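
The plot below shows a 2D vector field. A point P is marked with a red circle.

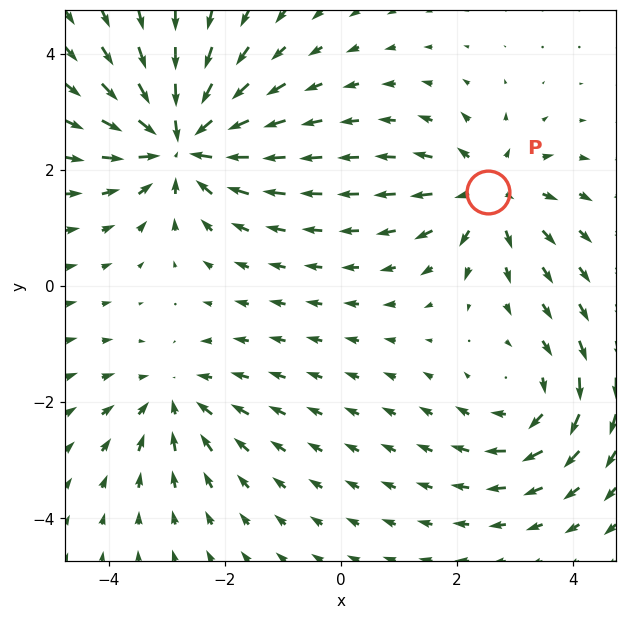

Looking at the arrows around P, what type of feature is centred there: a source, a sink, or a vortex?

source

At P (2.5, 1.6) the arrows spread outward. Divergence about +4, curl ≈0 — positive divergence with near-zero curl is a source.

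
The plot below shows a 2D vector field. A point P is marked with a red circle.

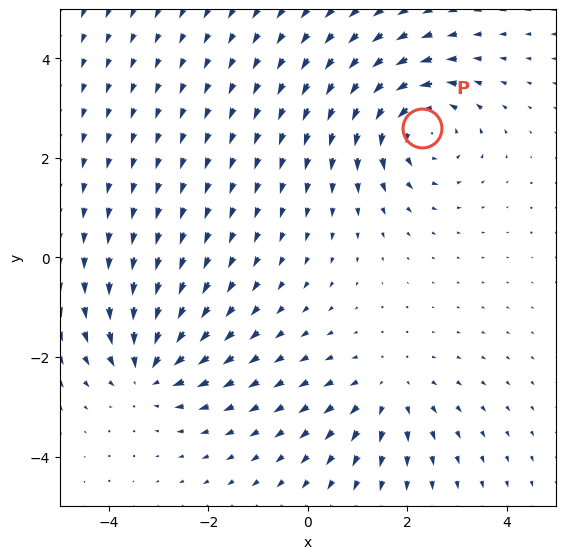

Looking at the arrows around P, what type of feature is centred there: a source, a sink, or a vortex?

At P (2.3, 2.6) the arrows circulate counterclockwise. Divergence ≈0, curl about +4 — near-zero divergence with nonzero curl is a vortex.

vortex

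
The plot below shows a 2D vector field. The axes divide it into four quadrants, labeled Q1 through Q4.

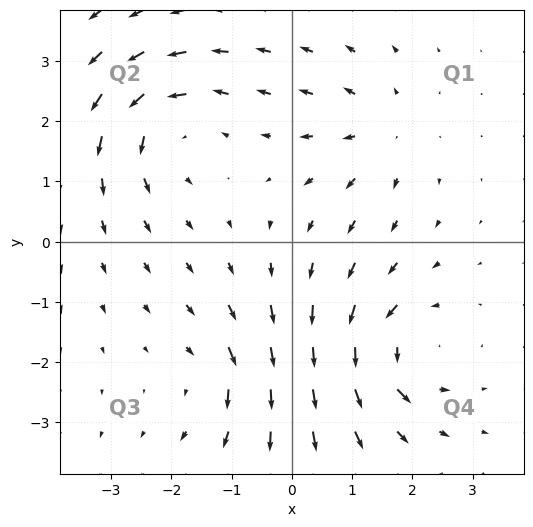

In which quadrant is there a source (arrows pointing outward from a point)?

The source sits at approximately (1.5, 1.8), which lies in quadrant Q1. The divergence there is about +4, positive as expected for a source.

Q1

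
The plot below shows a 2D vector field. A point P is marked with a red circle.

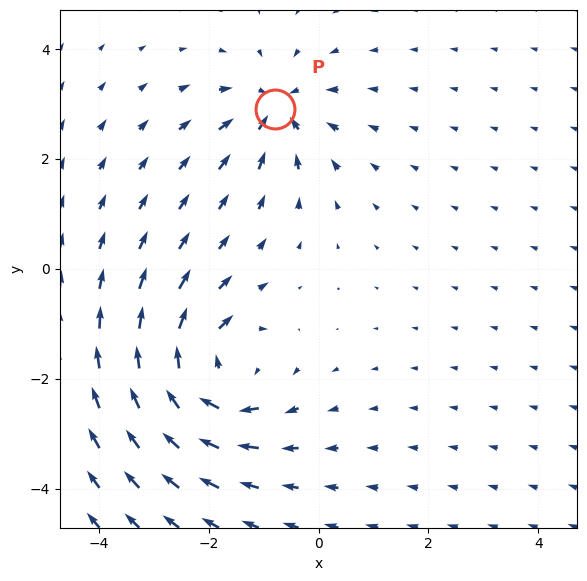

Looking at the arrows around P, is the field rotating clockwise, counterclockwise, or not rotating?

Near P at (-0.8, 2.9) the arrows show no circulation. The curl there is ≈0.

not rotating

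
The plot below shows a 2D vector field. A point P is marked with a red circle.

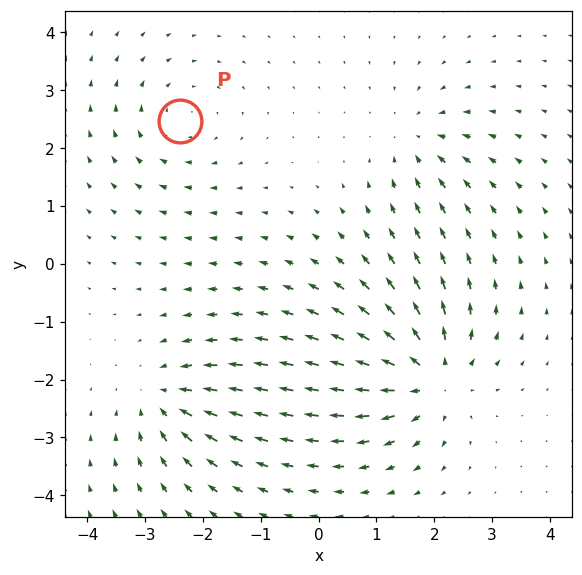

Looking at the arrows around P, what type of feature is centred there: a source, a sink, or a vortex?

At P (-2.4, 2.5) the arrows circulate clockwise. Divergence ≈0, curl about -3 — near-zero divergence with nonzero curl is a vortex.

vortex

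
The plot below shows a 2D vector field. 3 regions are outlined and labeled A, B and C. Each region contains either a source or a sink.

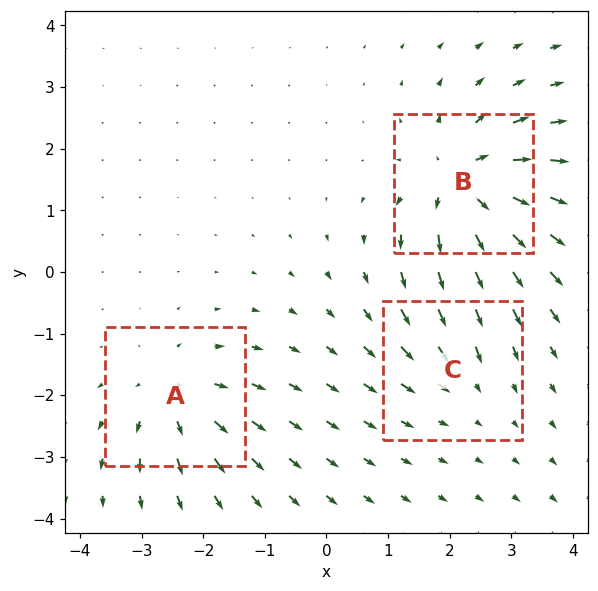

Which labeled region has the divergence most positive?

Divergence at each region's feature centre — A: about +4, B: about +6, C: about -2. Region B is most positive.

B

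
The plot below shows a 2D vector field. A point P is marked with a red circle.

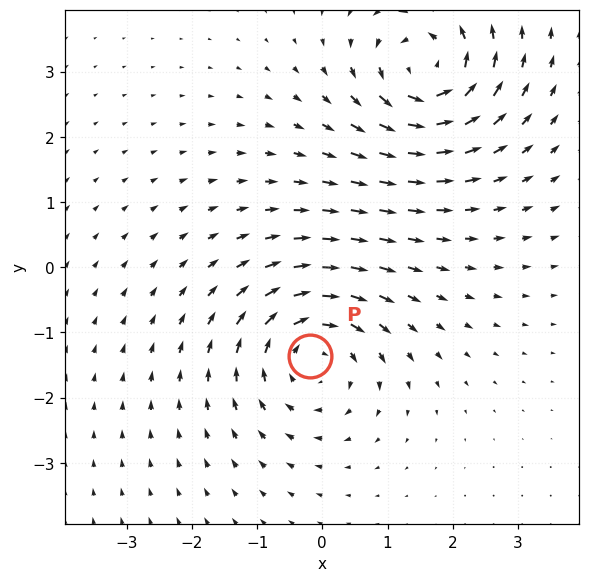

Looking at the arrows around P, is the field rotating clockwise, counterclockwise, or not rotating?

Near P at (-0.2, -1.4) the arrows circulate clockwise. The curl (z-component) there is about -5; negative curl means clockwise rotation.

clockwise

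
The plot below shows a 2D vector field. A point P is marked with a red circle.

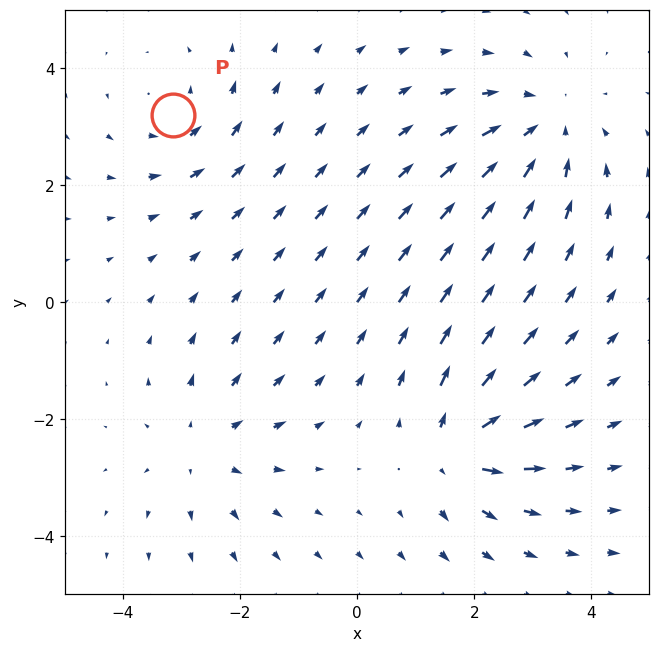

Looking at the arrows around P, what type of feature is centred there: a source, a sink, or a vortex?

At P (-3.1, 3.2) the arrows circulate counterclockwise. Divergence ≈0, curl about +2 — near-zero divergence with nonzero curl is a vortex.

vortex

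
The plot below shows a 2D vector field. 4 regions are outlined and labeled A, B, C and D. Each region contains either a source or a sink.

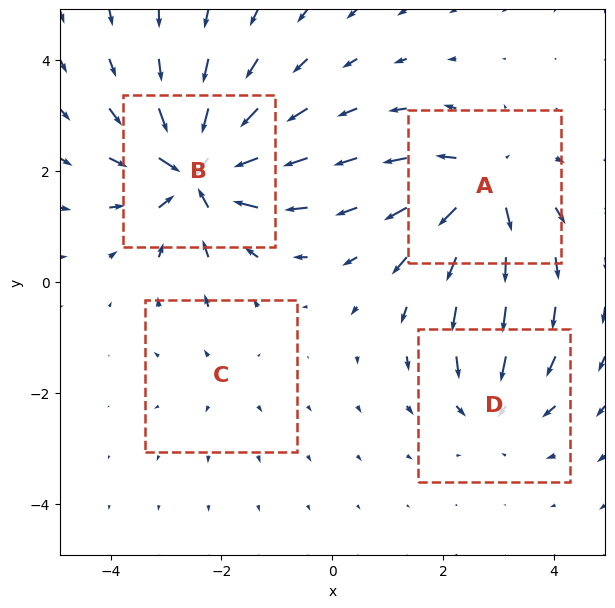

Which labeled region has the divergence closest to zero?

Divergence at each region's feature centre — A: about +6, B: about -9, C: about +2, D: about -4. Region C is closest to zero.

C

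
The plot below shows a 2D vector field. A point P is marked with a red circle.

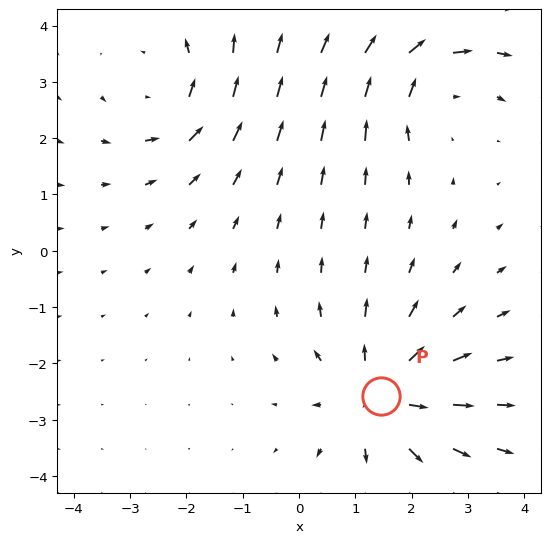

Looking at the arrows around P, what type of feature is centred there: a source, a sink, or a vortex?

source

At P (1.5, -2.6) the arrows spread outward. Divergence about +4, curl ≈0 — positive divergence with near-zero curl is a source.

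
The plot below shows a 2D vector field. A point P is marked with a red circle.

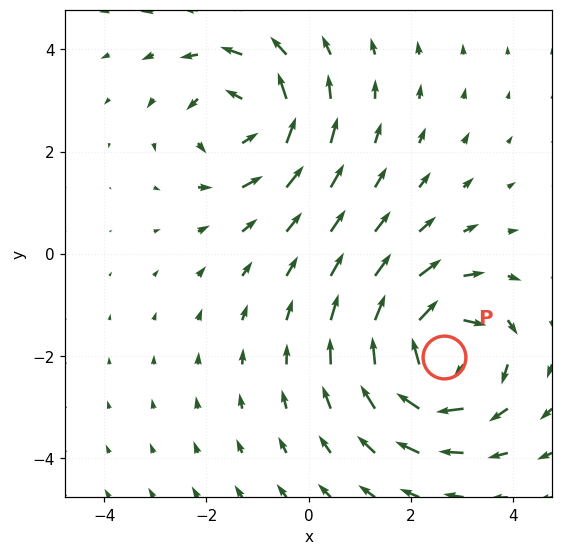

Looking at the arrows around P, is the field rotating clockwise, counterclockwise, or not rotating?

Near P at (2.6, -2.0) the arrows circulate clockwise. The curl (z-component) there is about -5; negative curl means clockwise rotation.

clockwise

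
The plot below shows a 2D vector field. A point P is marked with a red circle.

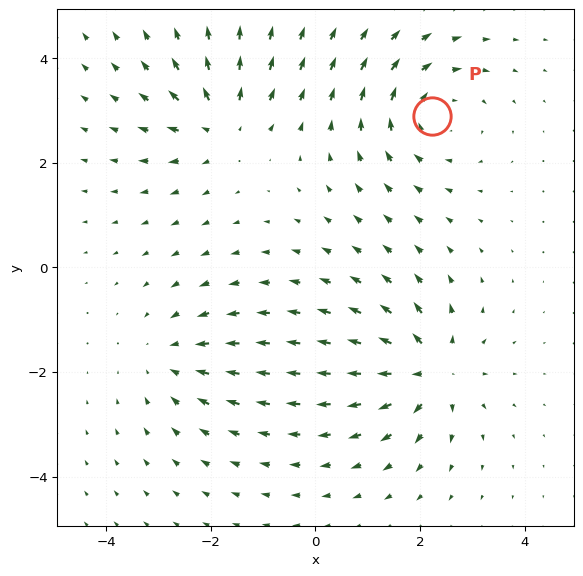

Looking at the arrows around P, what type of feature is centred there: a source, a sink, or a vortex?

At P (2.2, 2.9) the arrows circulate clockwise. Divergence ≈0, curl about -3 — near-zero divergence with nonzero curl is a vortex.

vortex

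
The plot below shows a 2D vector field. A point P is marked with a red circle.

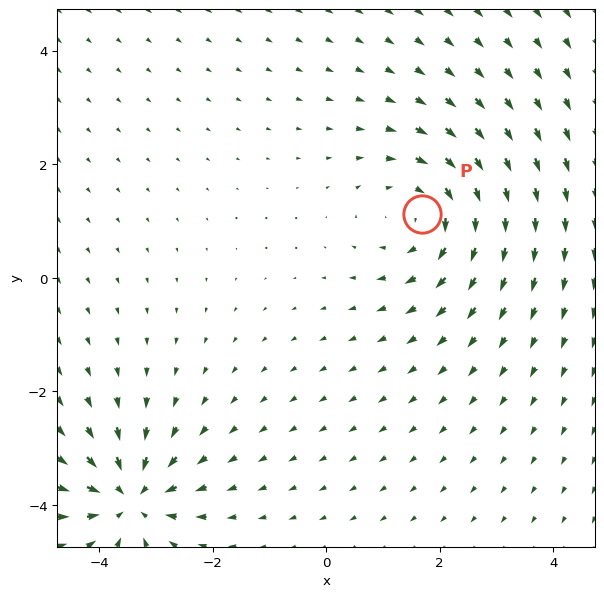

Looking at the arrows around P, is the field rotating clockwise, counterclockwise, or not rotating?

Near P at (1.7, 1.1) the arrows circulate clockwise. The curl (z-component) there is about -3; negative curl means clockwise rotation.

clockwise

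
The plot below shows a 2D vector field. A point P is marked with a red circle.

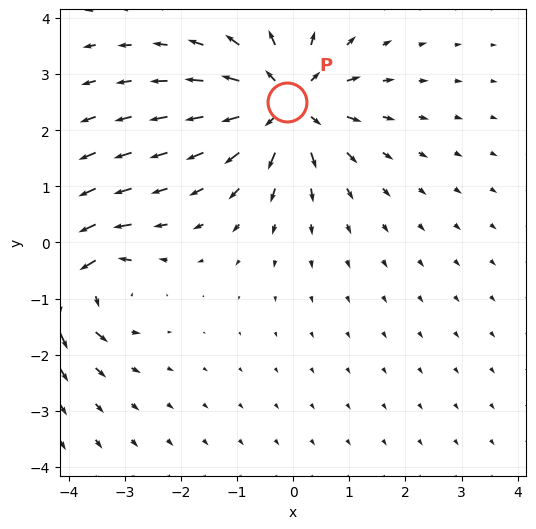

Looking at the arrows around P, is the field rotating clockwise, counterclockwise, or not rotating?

Near P at (-0.1, 2.5) the arrows show no circulation. The curl there is ≈0.

not rotating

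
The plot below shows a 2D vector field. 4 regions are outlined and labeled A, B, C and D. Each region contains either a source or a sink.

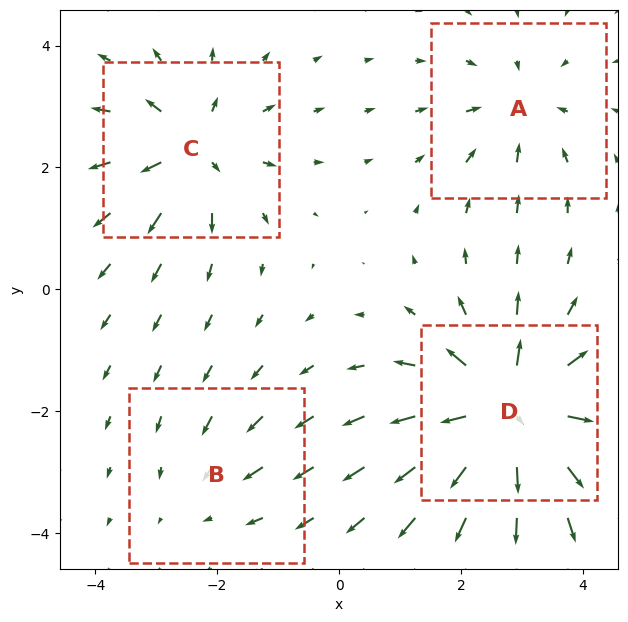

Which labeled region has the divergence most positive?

Divergence at each region's feature centre — A: about -4, B: about -3, C: about +6, D: about +9. Region D is most positive.

D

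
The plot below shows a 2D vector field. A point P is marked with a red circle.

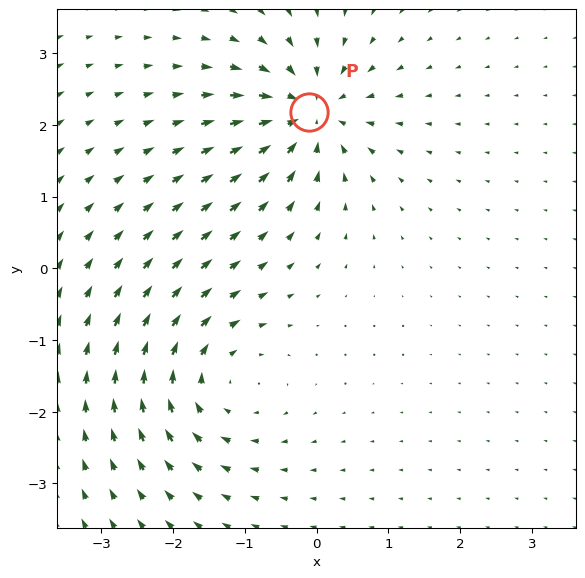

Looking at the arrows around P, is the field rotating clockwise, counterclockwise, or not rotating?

Near P at (-0.1, 2.2) the arrows show no circulation. The curl there is ≈0.

not rotating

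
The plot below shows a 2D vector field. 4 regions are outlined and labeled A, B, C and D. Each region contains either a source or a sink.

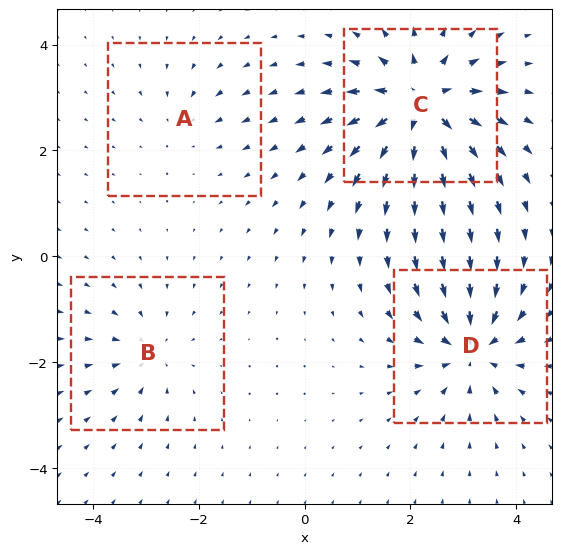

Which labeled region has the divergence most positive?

C

Divergence at each region's feature centre — A: about -2, B: about -4, C: about +8, D: about -6. Region C is most positive.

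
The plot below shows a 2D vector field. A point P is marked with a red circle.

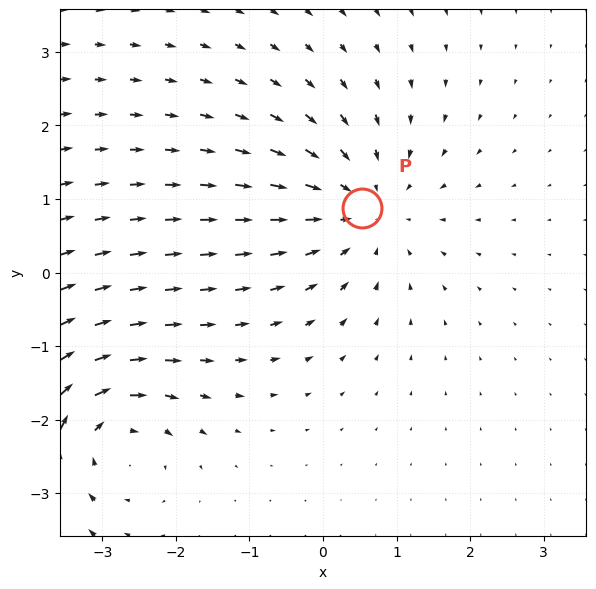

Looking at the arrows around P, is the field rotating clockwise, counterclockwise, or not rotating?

not rotating

Near P at (0.5, 0.9) the arrows show no circulation. The curl there is ≈0.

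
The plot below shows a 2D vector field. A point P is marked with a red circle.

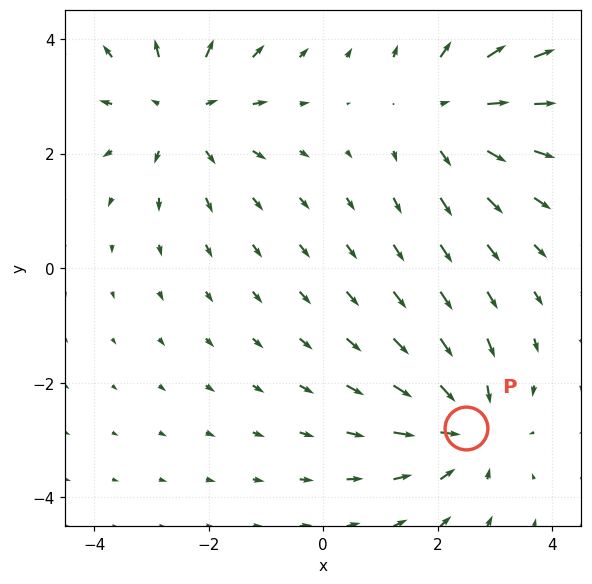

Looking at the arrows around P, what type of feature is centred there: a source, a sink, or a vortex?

At P (2.5, -2.8) the arrows converge inward. Divergence about -4, curl ≈0 — negative divergence with near-zero curl is a sink.

sink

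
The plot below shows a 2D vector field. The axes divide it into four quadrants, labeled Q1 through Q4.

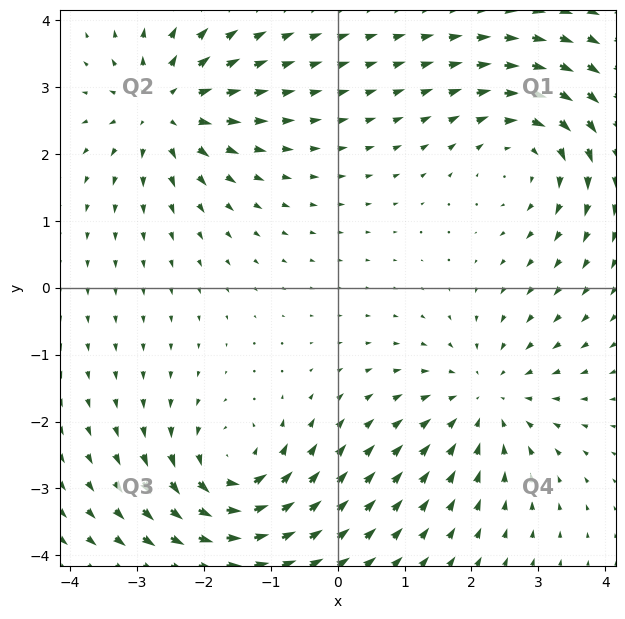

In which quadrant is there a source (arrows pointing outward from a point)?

Q2

The source sits at approximately (-2.6, 2.7), which lies in quadrant Q2. The divergence there is about +6, positive as expected for a source.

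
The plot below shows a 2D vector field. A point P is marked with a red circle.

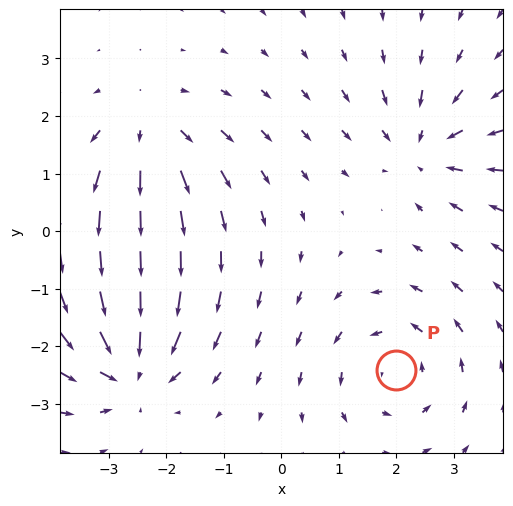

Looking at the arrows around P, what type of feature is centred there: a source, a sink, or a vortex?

At P (2.0, -2.4) the arrows circulate counterclockwise. Divergence ≈0, curl about +4 — near-zero divergence with nonzero curl is a vortex.

vortex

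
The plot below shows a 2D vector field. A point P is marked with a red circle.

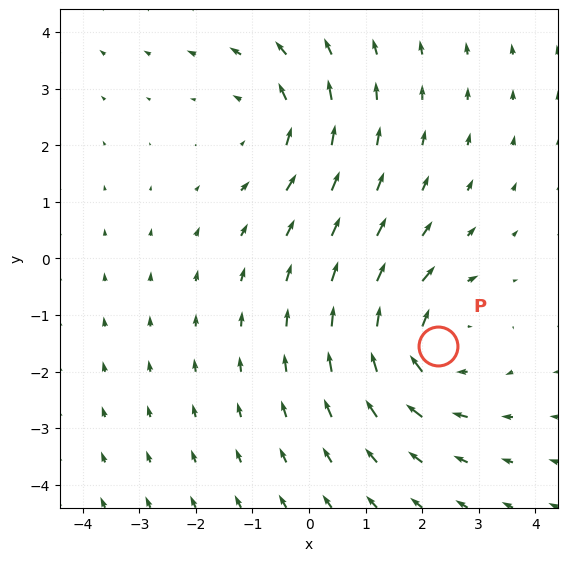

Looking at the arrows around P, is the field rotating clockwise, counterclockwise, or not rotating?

Near P at (2.3, -1.6) the arrows circulate clockwise. The curl (z-component) there is about -3; negative curl means clockwise rotation.

clockwise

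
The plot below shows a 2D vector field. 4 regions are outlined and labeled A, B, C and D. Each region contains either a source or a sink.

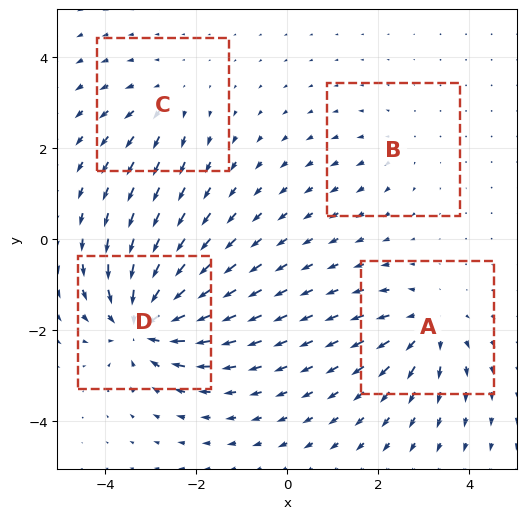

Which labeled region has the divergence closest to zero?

Divergence at each region's feature centre — A: about +5, B: about +2, C: about +3, D: about -7. Region B is closest to zero.

B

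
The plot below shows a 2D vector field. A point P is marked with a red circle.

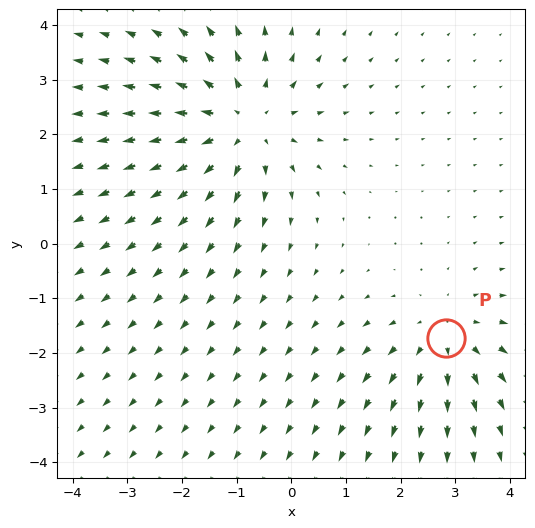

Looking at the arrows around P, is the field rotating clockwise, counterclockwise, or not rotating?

not rotating

Near P at (2.8, -1.7) the arrows show no circulation. The curl there is ≈0.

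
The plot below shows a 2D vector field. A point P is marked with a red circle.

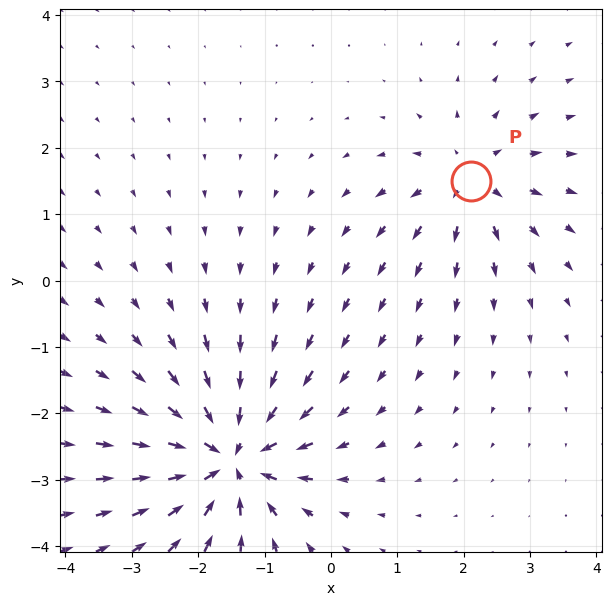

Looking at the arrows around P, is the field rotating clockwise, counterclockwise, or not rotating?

Near P at (2.1, 1.5) the arrows show no circulation. The curl there is ≈0.

not rotating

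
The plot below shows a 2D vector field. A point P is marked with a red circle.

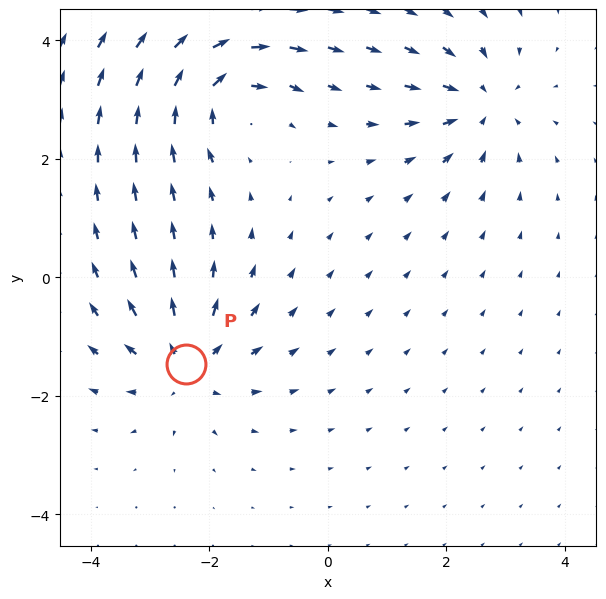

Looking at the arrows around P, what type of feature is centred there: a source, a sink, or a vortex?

At P (-2.4, -1.5) the arrows spread outward. Divergence about +4, curl ≈0 — positive divergence with near-zero curl is a source.

source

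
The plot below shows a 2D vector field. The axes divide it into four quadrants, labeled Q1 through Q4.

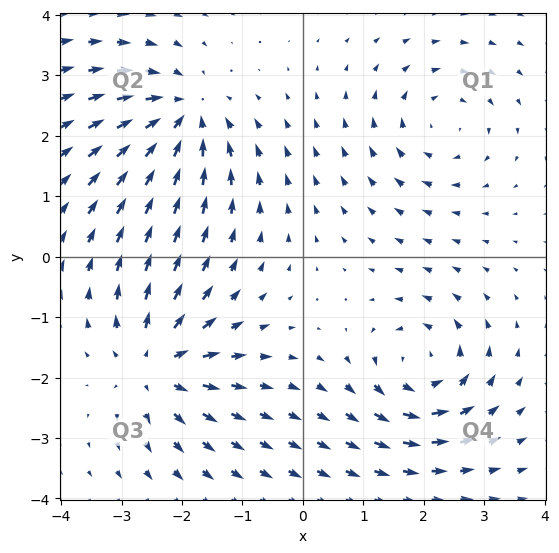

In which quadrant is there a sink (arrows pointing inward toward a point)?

The sink sits at approximately (-2.0, 2.3), which lies in quadrant Q2. The divergence there is about -5, negative as expected for a sink.

Q2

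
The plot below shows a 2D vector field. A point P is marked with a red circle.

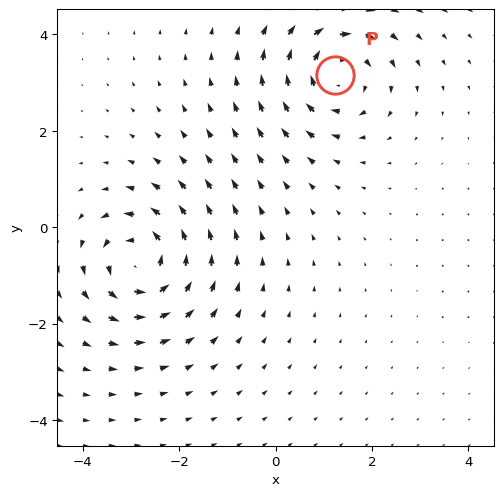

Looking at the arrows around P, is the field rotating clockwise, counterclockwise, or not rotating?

clockwise

Near P at (1.2, 3.2) the arrows circulate clockwise. The curl (z-component) there is about -4; negative curl means clockwise rotation.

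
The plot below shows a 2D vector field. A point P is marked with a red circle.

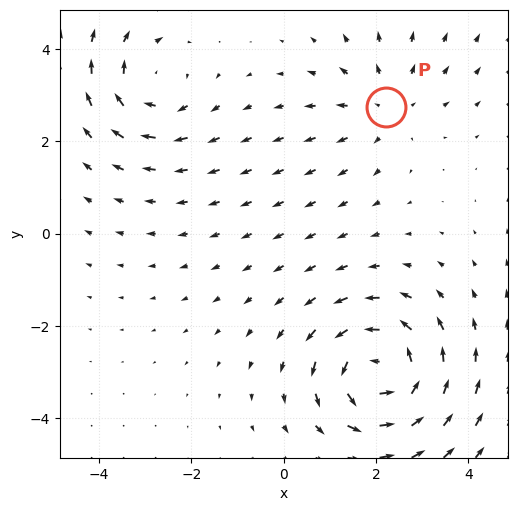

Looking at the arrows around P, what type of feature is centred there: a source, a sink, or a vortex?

source

At P (2.2, 2.7) the arrows spread outward. Divergence about +2, curl ≈0 — positive divergence with near-zero curl is a source.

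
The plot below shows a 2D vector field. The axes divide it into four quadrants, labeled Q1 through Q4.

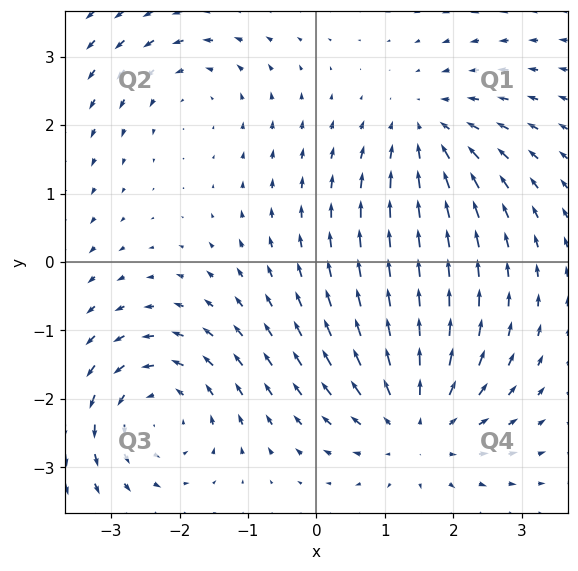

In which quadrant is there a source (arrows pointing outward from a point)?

The source sits at approximately (1.5, -2.4), which lies in quadrant Q4. The divergence there is about +3, positive as expected for a source.

Q4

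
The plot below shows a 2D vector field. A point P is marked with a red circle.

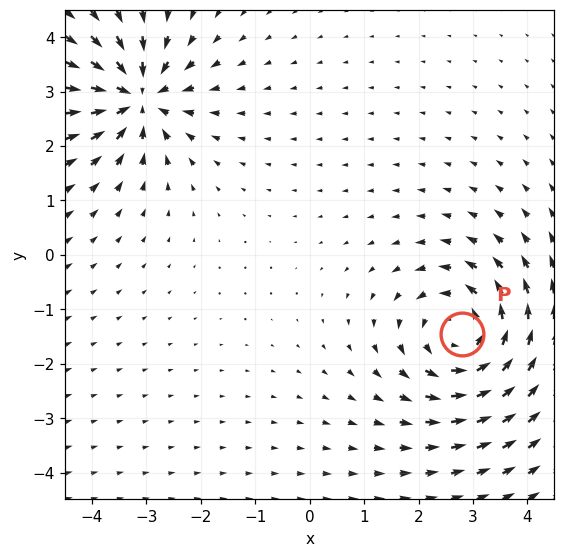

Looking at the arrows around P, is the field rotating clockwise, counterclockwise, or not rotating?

counterclockwise

Near P at (2.8, -1.5) the arrows circulate counterclockwise. The curl (z-component) there is about +5; positive curl means counterclockwise rotation.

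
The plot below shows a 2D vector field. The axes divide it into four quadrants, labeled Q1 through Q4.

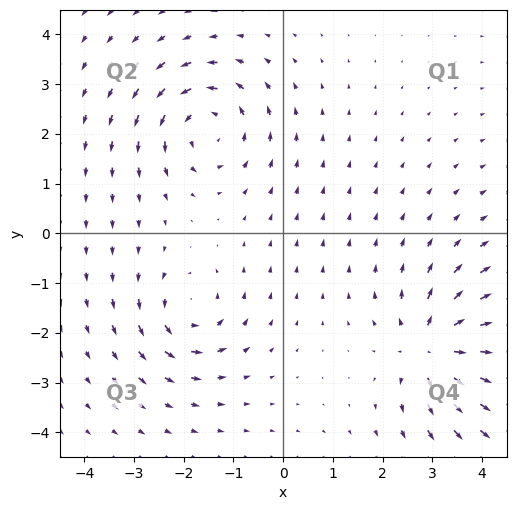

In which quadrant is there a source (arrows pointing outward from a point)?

Q4

The source sits at approximately (3.0, -2.3), which lies in quadrant Q4. The divergence there is about +5, positive as expected for a source.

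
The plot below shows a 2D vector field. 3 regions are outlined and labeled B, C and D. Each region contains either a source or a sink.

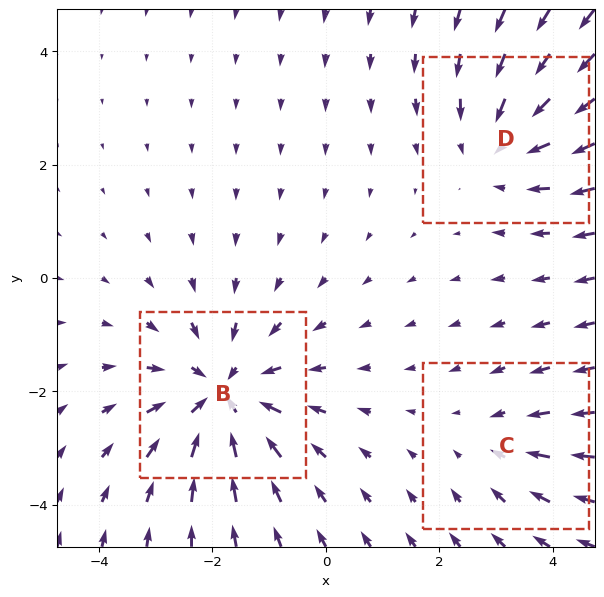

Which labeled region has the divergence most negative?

Divergence at each region's feature centre — B: about -4, C: about -2, D: about -3. Region B is most negative.

B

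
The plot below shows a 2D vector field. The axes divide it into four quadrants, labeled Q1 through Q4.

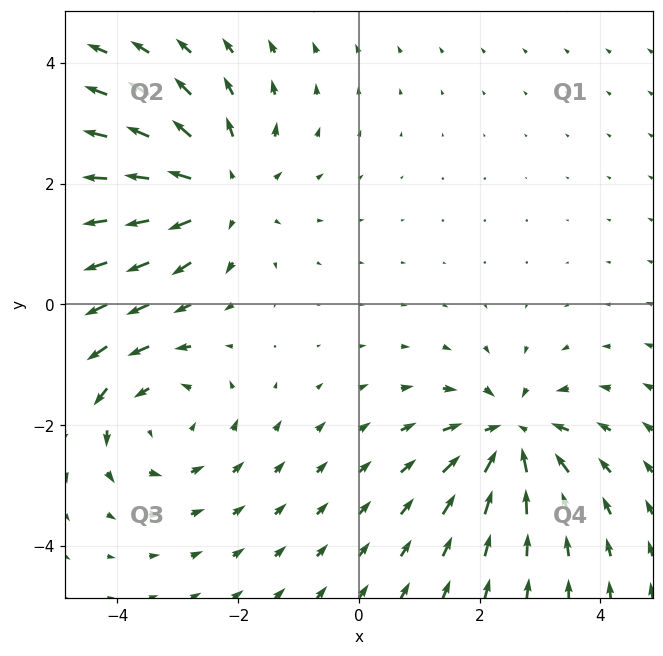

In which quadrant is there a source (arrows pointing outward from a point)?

The source sits at approximately (-2.3, 1.9), which lies in quadrant Q2. The divergence there is about +4, positive as expected for a source.

Q2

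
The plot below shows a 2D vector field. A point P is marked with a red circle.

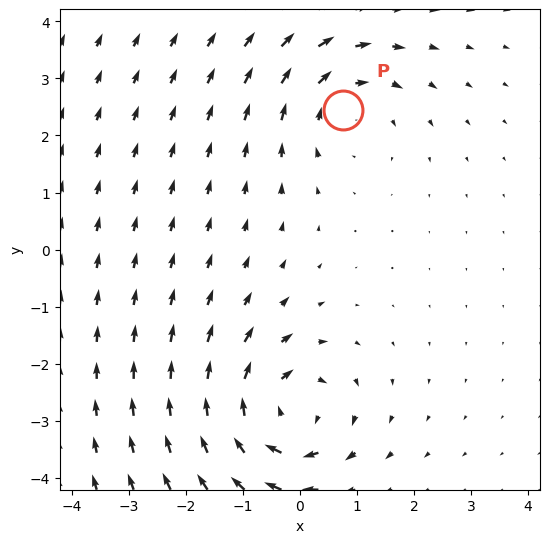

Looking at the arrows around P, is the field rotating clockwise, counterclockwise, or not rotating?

clockwise

Near P at (0.8, 2.5) the arrows circulate clockwise. The curl (z-component) there is about -3; negative curl means clockwise rotation.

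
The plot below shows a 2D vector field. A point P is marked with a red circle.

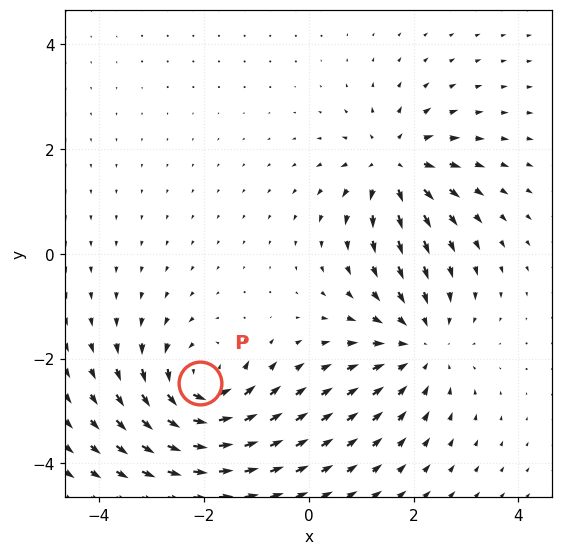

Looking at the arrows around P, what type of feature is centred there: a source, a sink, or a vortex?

vortex

At P (-2.1, -2.5) the arrows circulate counterclockwise. Divergence ≈0, curl about +6 — near-zero divergence with nonzero curl is a vortex.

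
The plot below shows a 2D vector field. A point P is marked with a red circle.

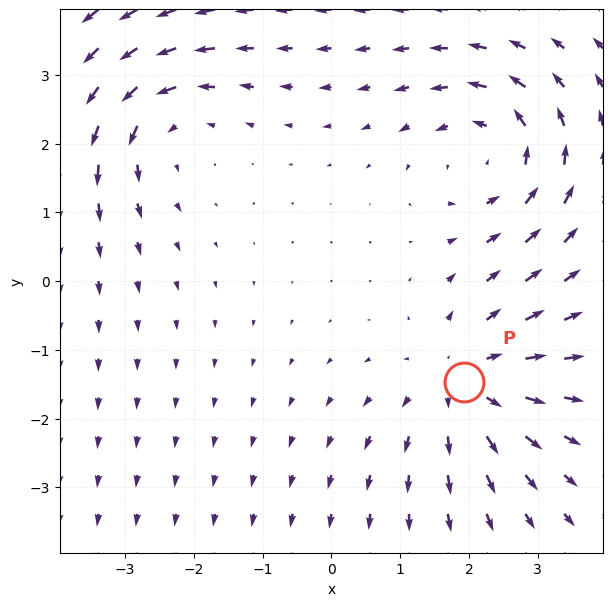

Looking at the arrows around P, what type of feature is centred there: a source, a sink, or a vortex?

At P (1.9, -1.5) the arrows spread outward. Divergence about +4, curl ≈0 — positive divergence with near-zero curl is a source.

source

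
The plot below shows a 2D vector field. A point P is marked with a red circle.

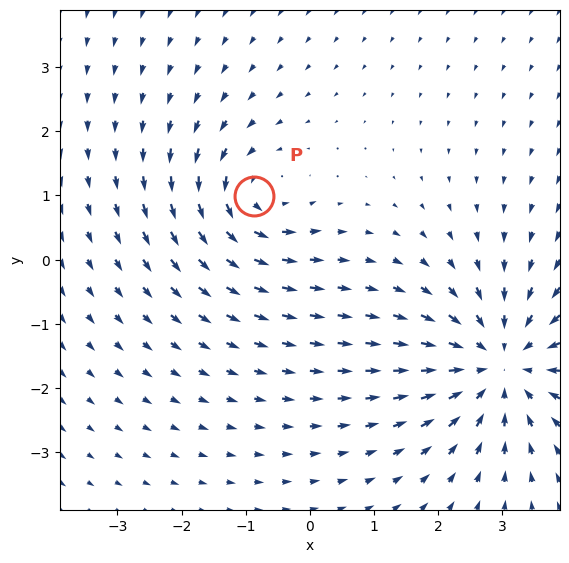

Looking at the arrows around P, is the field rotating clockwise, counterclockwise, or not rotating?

Near P at (-0.9, 1.0) the arrows circulate counterclockwise. The curl (z-component) there is about +4; positive curl means counterclockwise rotation.

counterclockwise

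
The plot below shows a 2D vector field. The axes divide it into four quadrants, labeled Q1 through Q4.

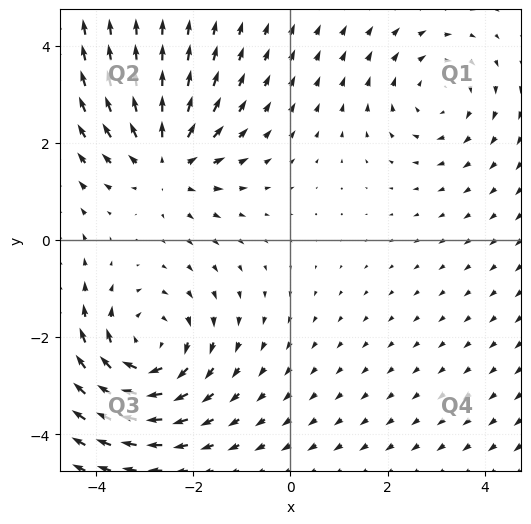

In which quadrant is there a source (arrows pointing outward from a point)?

Q2

The source sits at approximately (-2.6, 1.6), which lies in quadrant Q2. The divergence there is about +5, positive as expected for a source.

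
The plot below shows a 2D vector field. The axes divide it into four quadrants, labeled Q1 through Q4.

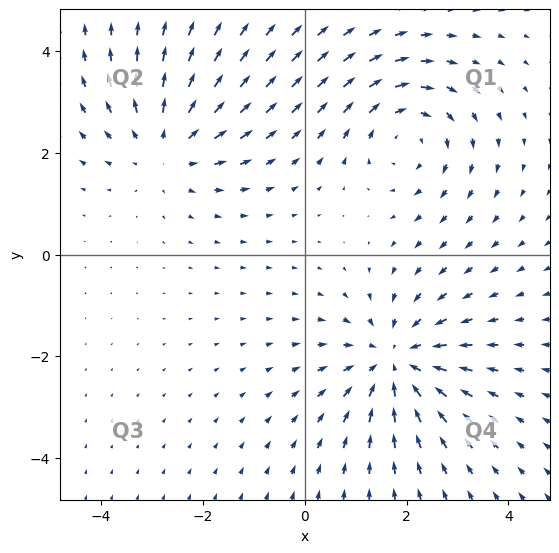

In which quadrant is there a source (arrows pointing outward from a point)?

The source sits at approximately (-2.7, 2.1), which lies in quadrant Q2. The divergence there is about +3, positive as expected for a source.

Q2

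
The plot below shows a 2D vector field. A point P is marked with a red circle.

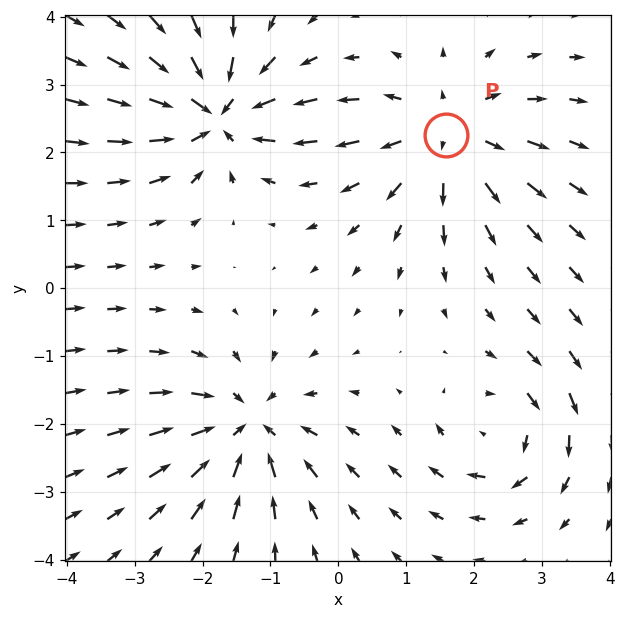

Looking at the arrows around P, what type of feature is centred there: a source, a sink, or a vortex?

source

At P (1.6, 2.3) the arrows spread outward. Divergence about +5, curl ≈0 — positive divergence with near-zero curl is a source.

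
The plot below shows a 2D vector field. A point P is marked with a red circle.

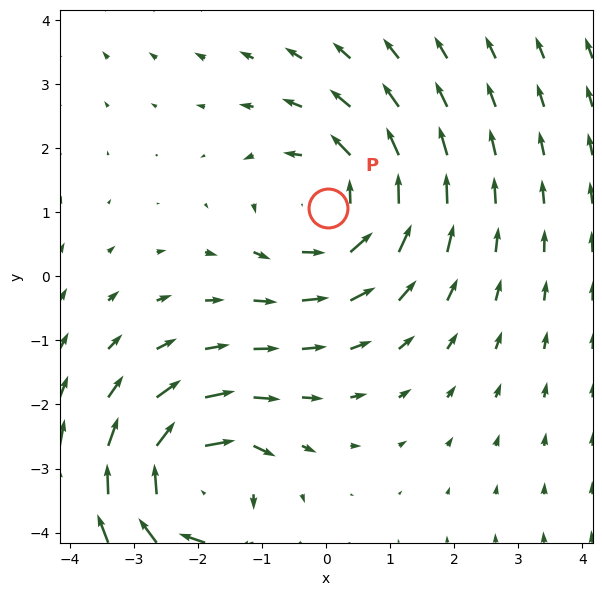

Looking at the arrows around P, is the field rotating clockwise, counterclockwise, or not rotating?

Near P at (0.0, 1.1) the arrows circulate counterclockwise. The curl (z-component) there is about +3; positive curl means counterclockwise rotation.

counterclockwise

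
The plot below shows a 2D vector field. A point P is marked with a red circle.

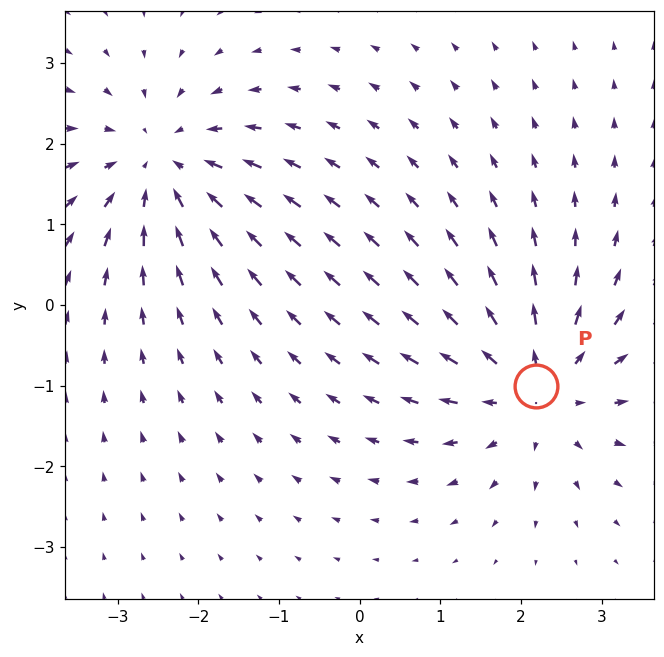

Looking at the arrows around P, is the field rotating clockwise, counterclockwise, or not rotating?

Near P at (2.2, -1.0) the arrows show no circulation. The curl there is ≈0.

not rotating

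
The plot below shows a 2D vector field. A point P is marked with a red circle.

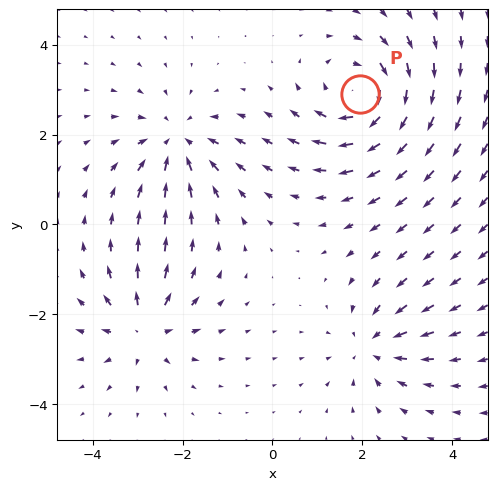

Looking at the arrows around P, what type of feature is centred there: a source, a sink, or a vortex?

vortex

At P (1.9, 2.9) the arrows circulate clockwise. Divergence ≈0, curl about -5 — near-zero divergence with nonzero curl is a vortex.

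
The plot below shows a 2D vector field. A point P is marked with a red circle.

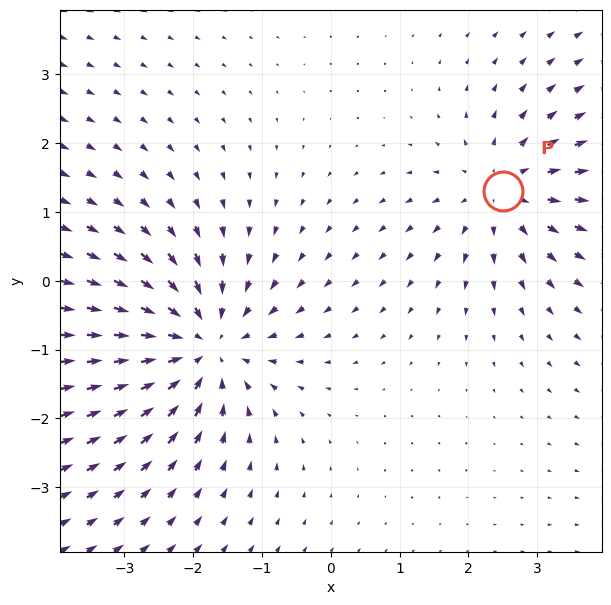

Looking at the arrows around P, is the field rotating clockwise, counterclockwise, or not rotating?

not rotating

Near P at (2.5, 1.3) the arrows show no circulation. The curl there is ≈0.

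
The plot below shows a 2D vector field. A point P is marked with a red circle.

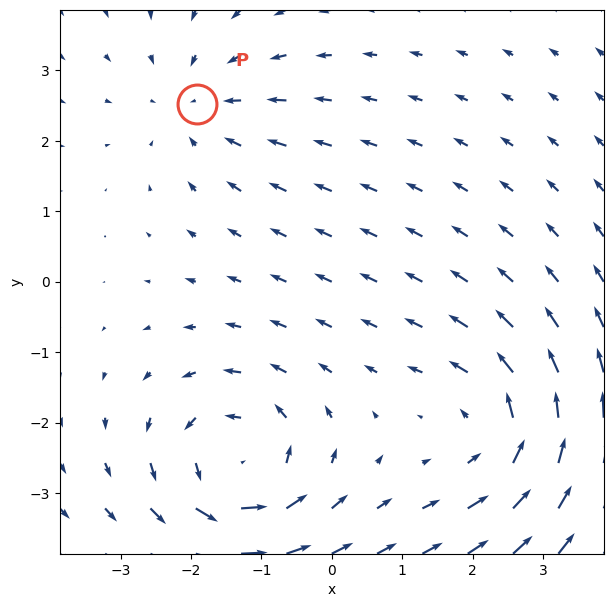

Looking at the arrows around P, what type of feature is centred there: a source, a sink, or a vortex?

At P (-1.9, 2.5) the arrows converge inward. Divergence about -3, curl ≈0 — negative divergence with near-zero curl is a sink.

sink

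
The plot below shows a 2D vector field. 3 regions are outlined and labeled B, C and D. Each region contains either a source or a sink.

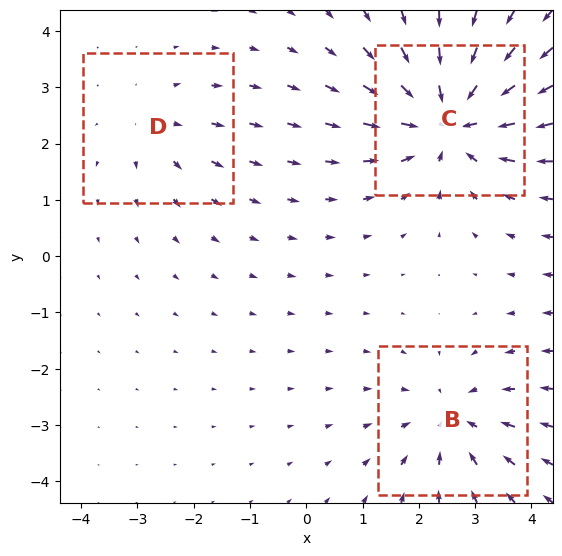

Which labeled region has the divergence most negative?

C

Divergence at each region's feature centre — B: about -3, C: about -5, D: about +2. Region C is most negative.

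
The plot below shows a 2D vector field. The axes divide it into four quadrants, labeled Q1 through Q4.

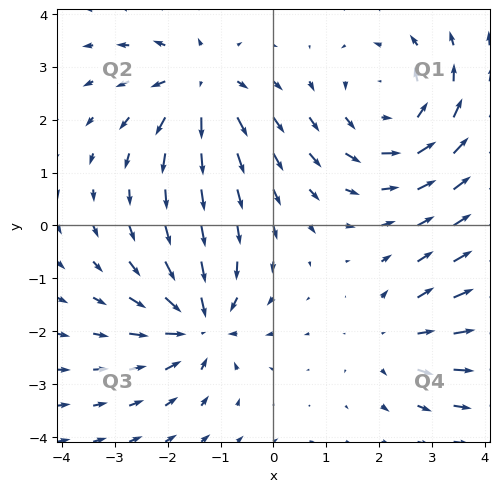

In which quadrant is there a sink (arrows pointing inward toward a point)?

Q3

The sink sits at approximately (-1.4, -1.9), which lies in quadrant Q3. The divergence there is about -5, negative as expected for a sink.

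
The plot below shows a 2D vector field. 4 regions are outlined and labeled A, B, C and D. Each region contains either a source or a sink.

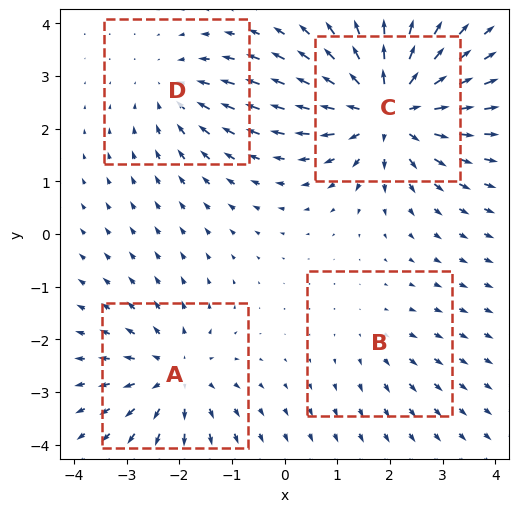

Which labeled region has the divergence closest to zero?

B

Divergence at each region's feature centre — A: about +5, B: about +2, C: about +7, D: about -3. Region B is closest to zero.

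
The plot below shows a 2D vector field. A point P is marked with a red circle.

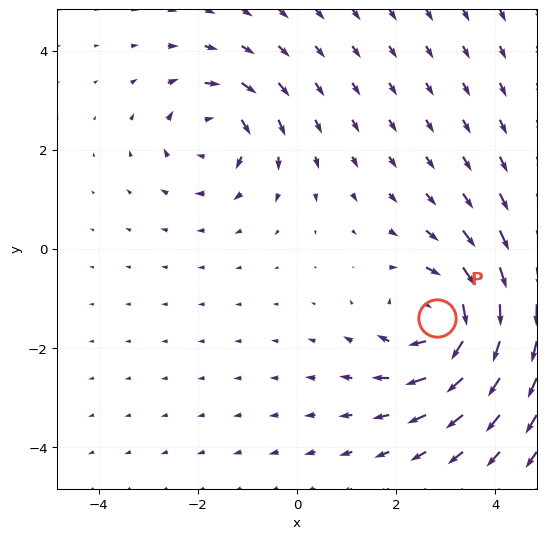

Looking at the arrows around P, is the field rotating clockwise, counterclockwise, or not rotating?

clockwise

Near P at (2.8, -1.4) the arrows circulate clockwise. The curl (z-component) there is about -5; negative curl means clockwise rotation.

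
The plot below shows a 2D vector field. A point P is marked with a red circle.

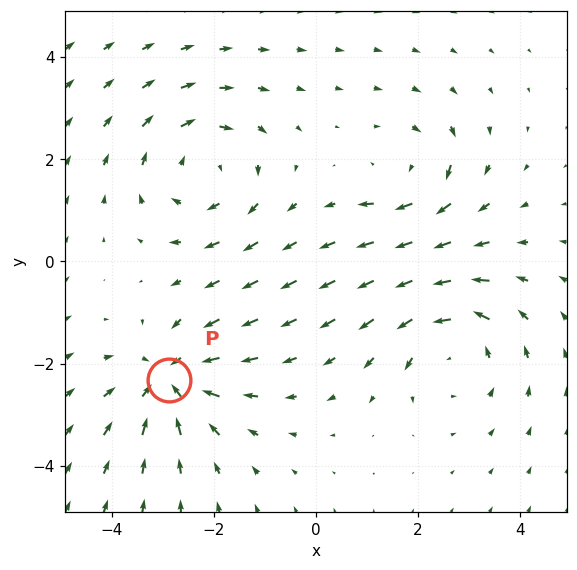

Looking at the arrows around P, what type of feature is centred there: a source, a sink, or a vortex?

sink

At P (-2.9, -2.3) the arrows converge inward. Divergence about -5, curl ≈0 — negative divergence with near-zero curl is a sink.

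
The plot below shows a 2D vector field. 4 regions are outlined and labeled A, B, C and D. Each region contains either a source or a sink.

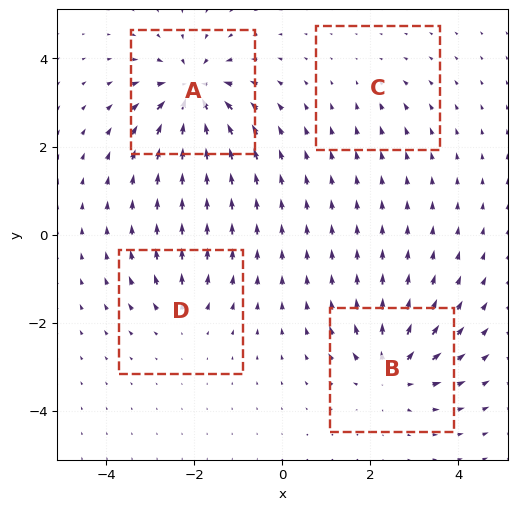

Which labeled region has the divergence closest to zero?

Divergence at each region's feature centre — A: about -9, B: about +7, C: about -2, D: about +4. Region C is closest to zero.

C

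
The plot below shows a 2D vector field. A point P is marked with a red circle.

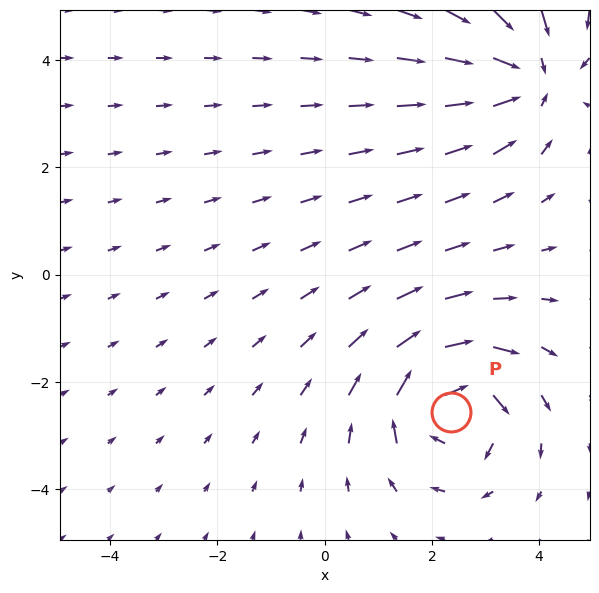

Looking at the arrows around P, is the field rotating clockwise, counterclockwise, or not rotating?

clockwise

Near P at (2.4, -2.5) the arrows circulate clockwise. The curl (z-component) there is about -5; negative curl means clockwise rotation.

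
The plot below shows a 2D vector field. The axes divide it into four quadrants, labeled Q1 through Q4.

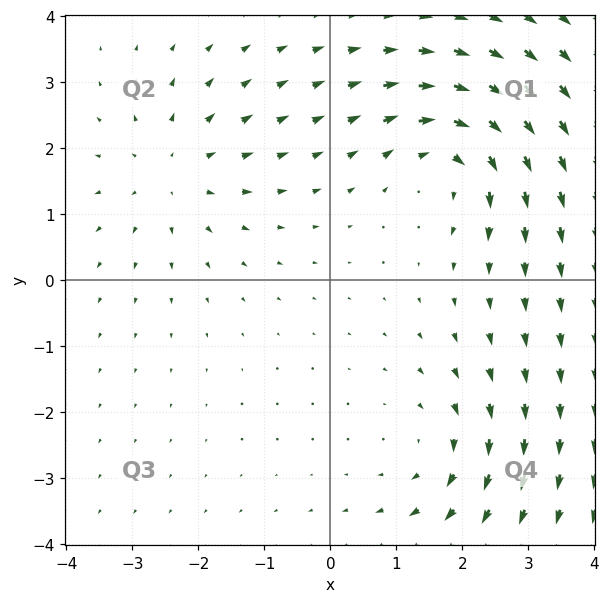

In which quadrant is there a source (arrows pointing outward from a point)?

The source sits at approximately (-2.4, 1.6), which lies in quadrant Q2. The divergence there is about +3, positive as expected for a source.

Q2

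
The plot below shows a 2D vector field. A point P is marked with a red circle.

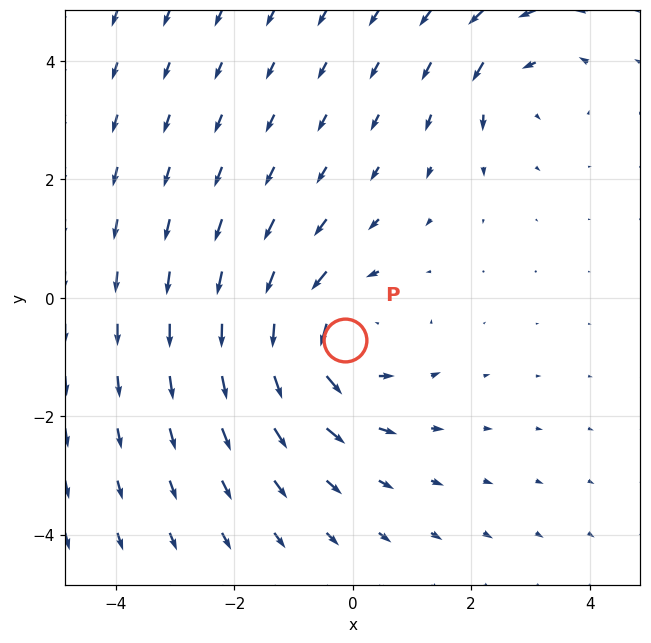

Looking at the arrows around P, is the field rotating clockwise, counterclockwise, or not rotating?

Near P at (-0.1, -0.7) the arrows circulate counterclockwise. The curl (z-component) there is about +4; positive curl means counterclockwise rotation.

counterclockwise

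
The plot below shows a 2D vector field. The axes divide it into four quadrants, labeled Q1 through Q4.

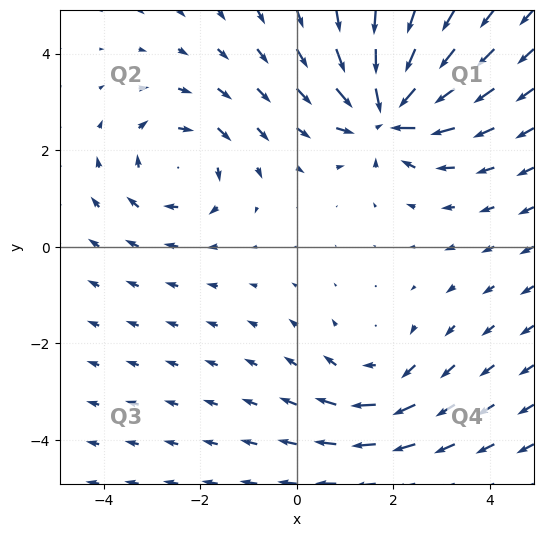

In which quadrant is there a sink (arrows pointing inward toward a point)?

The sink sits at approximately (1.9, 2.8), which lies in quadrant Q1. The divergence there is about -6, negative as expected for a sink.

Q1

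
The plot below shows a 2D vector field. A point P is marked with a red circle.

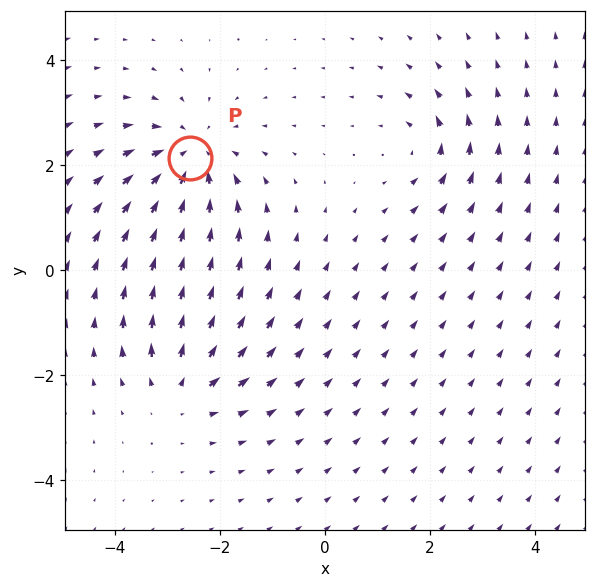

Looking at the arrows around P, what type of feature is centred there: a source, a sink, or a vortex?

At P (-2.6, 2.1) the arrows converge inward. Divergence about -5, curl ≈0 — negative divergence with near-zero curl is a sink.

sink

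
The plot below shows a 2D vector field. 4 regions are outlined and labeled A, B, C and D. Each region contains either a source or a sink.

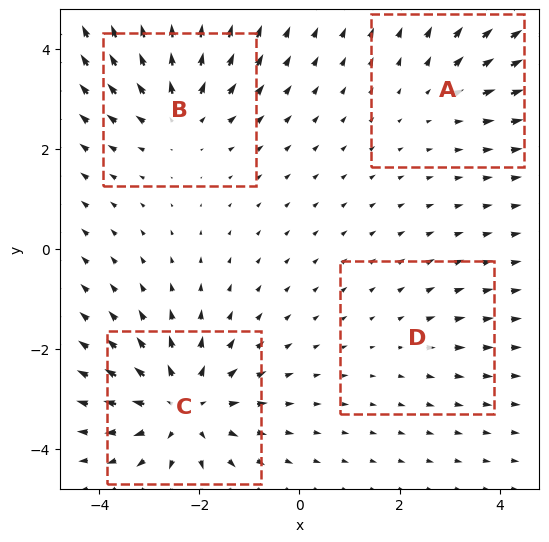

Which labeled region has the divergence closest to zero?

D

Divergence at each region's feature centre — A: about +3, B: about +5, C: about +6, D: about +2. Region D is closest to zero.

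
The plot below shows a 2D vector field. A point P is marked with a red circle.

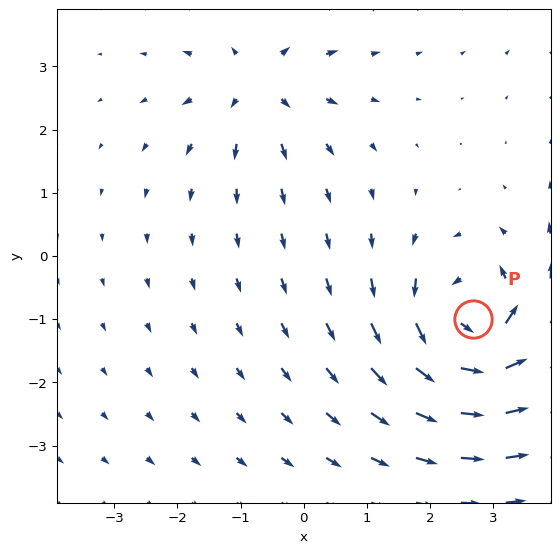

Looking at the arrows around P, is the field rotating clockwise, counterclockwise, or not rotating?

counterclockwise

Near P at (2.7, -1.0) the arrows circulate counterclockwise. The curl (z-component) there is about +5; positive curl means counterclockwise rotation.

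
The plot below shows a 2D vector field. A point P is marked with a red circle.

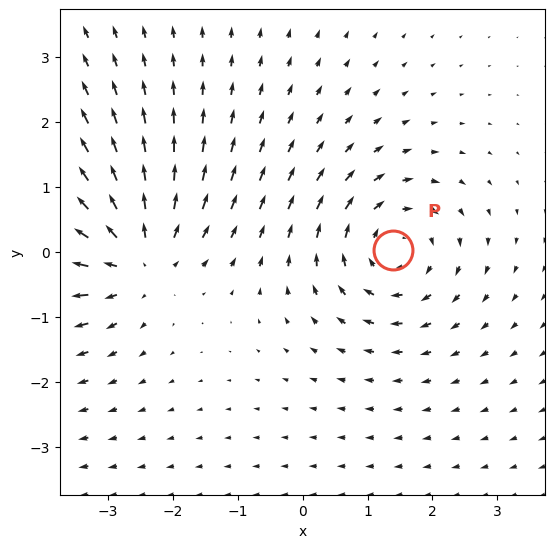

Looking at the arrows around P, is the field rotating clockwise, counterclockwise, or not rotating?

Near P at (1.4, 0.0) the arrows circulate clockwise. The curl (z-component) there is about -5; negative curl means clockwise rotation.

clockwise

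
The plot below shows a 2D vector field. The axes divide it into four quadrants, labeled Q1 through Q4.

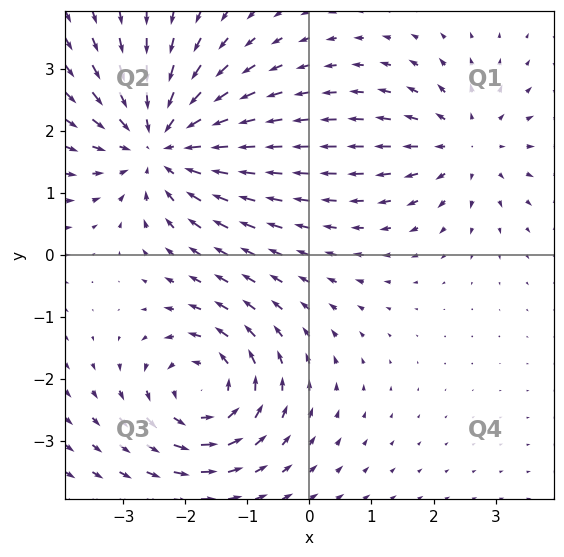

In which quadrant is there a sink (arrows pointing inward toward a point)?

The sink sits at approximately (-2.4, 1.8), which lies in quadrant Q2. The divergence there is about -4, negative as expected for a sink.

Q2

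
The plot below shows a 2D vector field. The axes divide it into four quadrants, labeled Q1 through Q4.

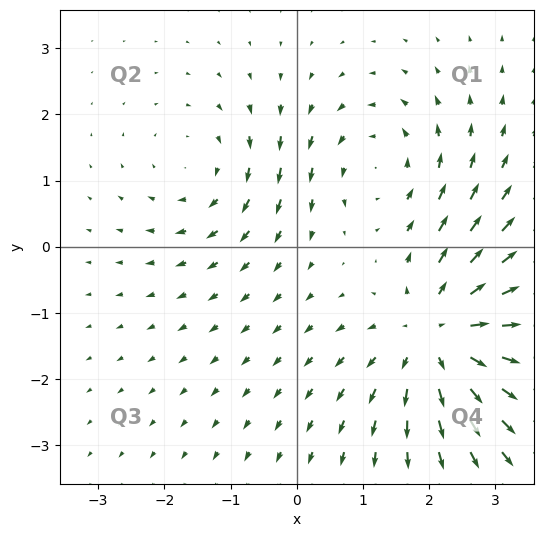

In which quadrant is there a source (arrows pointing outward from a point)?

The source sits at approximately (2.2, -1.3), which lies in quadrant Q4. The divergence there is about +5, positive as expected for a source.

Q4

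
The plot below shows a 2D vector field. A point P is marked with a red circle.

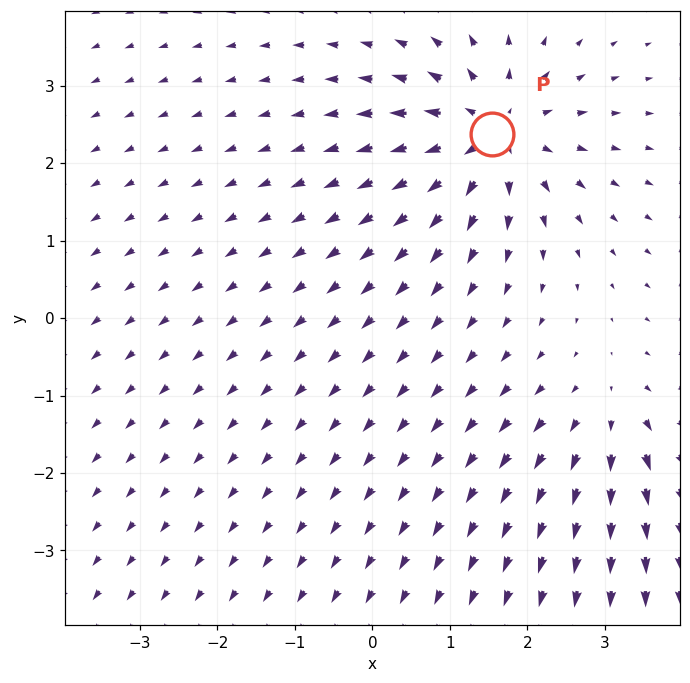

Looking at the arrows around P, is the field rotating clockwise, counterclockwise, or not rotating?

Near P at (1.5, 2.4) the arrows show no circulation. The curl there is ≈0.

not rotating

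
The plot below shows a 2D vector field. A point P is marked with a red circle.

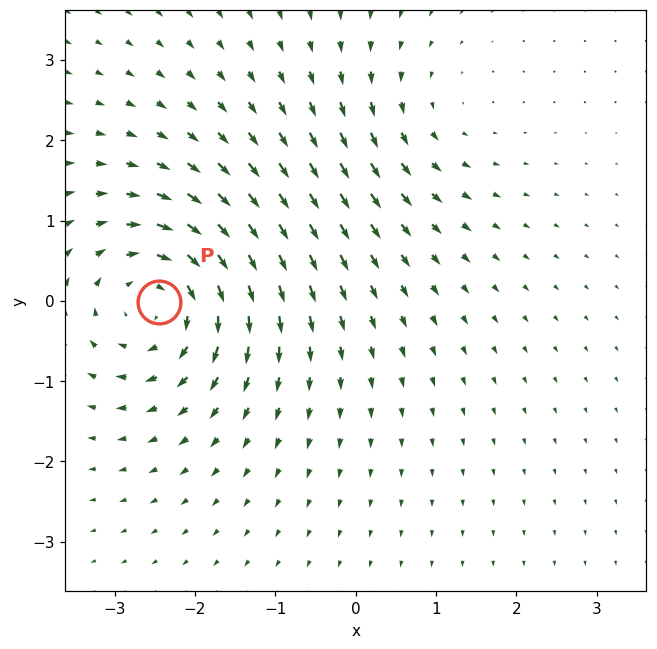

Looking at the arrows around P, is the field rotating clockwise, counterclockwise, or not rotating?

clockwise

Near P at (-2.5, -0.0) the arrows circulate clockwise. The curl (z-component) there is about -5; negative curl means clockwise rotation.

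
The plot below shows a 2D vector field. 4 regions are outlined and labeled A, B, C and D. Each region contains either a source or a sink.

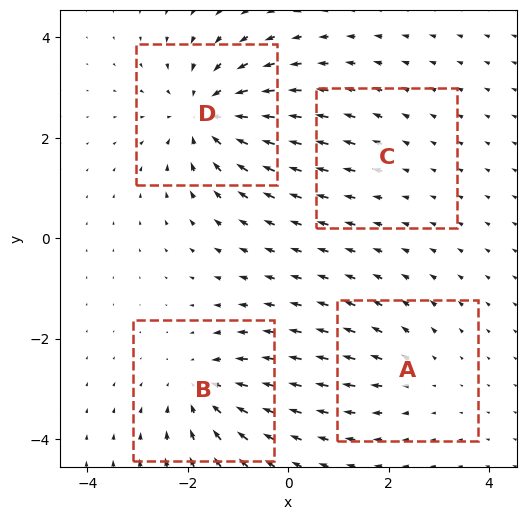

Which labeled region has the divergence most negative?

Divergence at each region's feature centre — A: about +3, B: about -5, C: about +2, D: about -7. Region D is most negative.

D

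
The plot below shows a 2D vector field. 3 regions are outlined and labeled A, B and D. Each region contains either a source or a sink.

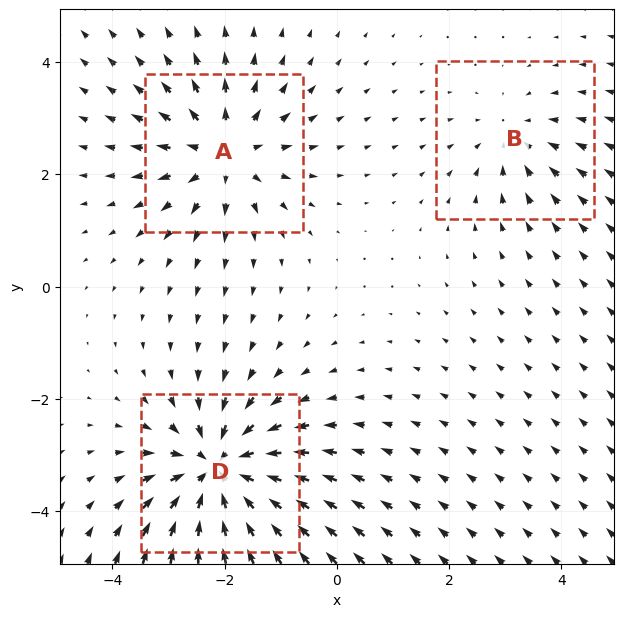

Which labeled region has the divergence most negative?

D

Divergence at each region's feature centre — A: about +4, B: about -2, D: about -5. Region D is most negative.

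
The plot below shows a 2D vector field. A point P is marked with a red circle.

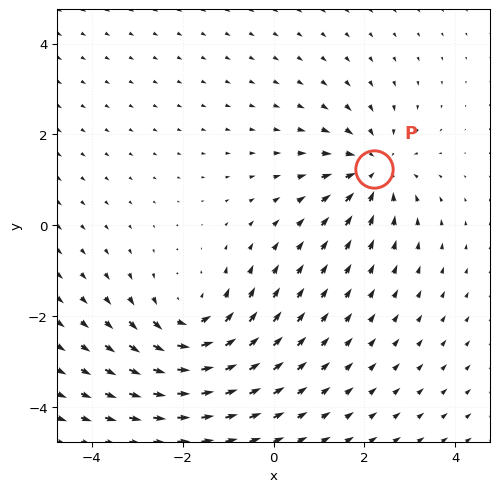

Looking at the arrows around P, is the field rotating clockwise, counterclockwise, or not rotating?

Near P at (2.2, 1.2) the arrows show no circulation. The curl there is ≈0.

not rotating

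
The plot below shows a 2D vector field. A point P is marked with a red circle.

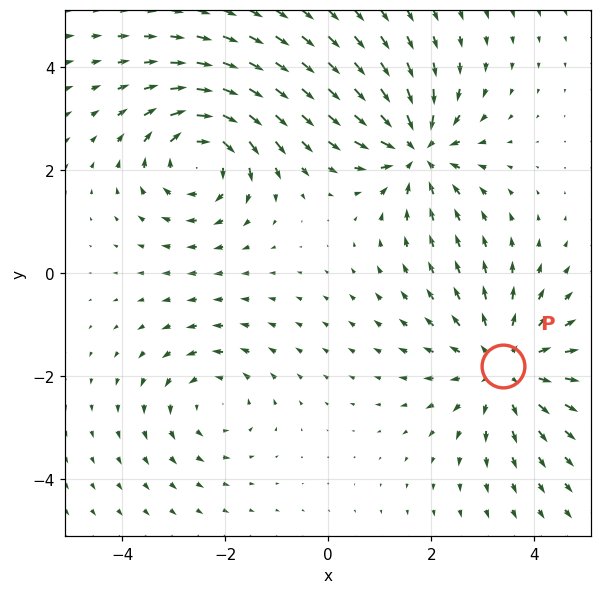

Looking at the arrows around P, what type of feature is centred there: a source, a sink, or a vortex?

At P (3.4, -1.8) the arrows spread outward. Divergence about +4, curl ≈0 — positive divergence with near-zero curl is a source.

source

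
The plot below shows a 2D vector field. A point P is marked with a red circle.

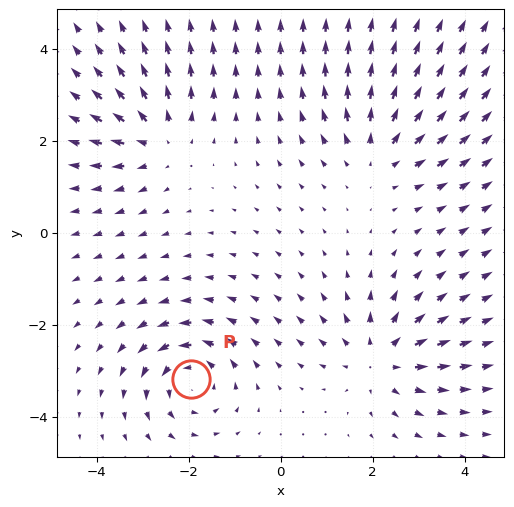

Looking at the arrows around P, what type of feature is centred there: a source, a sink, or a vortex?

At P (-1.9, -3.2) the arrows circulate counterclockwise. Divergence ≈0, curl about +6 — near-zero divergence with nonzero curl is a vortex.

vortex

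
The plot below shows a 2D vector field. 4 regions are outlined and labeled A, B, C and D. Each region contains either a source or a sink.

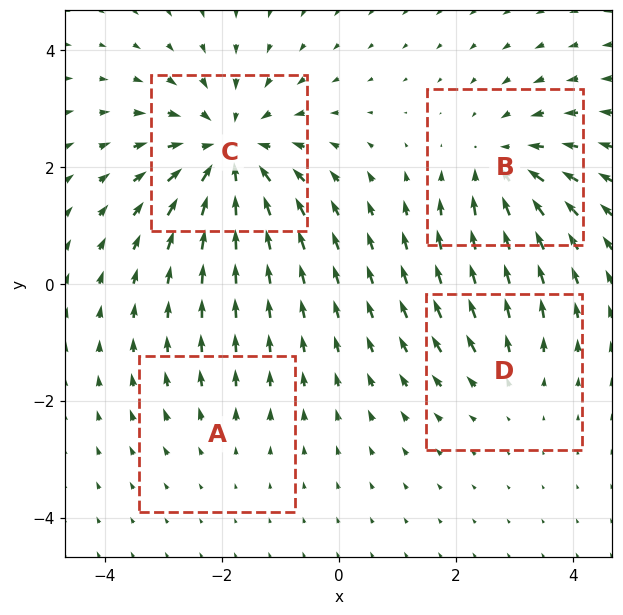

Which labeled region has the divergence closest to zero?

A

Divergence at each region's feature centre — A: about +2, B: about -4, C: about -6, D: about +3. Region A is closest to zero.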